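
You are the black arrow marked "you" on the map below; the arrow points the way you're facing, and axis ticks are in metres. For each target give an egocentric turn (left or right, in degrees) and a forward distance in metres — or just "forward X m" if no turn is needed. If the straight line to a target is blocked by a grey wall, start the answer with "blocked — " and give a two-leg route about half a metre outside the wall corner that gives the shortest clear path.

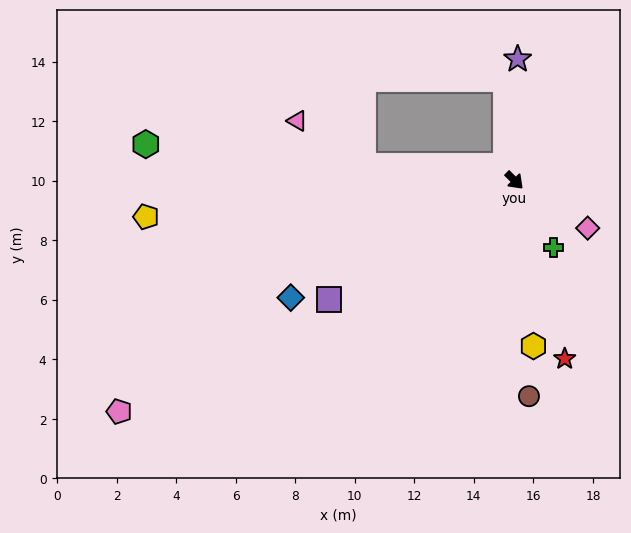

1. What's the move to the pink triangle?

blocked — turn right 141°, forward 5.1 m, then turn right 28°, forward 2.7 m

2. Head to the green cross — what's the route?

turn right 15°, forward 2.6 m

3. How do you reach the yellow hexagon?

turn right 39°, forward 5.6 m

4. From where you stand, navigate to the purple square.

turn right 102°, forward 7.4 m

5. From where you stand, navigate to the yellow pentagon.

turn right 129°, forward 12.4 m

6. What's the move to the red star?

turn right 29°, forward 6.2 m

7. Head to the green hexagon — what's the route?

turn right 141°, forward 12.4 m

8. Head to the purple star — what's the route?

turn left 133°, forward 4.1 m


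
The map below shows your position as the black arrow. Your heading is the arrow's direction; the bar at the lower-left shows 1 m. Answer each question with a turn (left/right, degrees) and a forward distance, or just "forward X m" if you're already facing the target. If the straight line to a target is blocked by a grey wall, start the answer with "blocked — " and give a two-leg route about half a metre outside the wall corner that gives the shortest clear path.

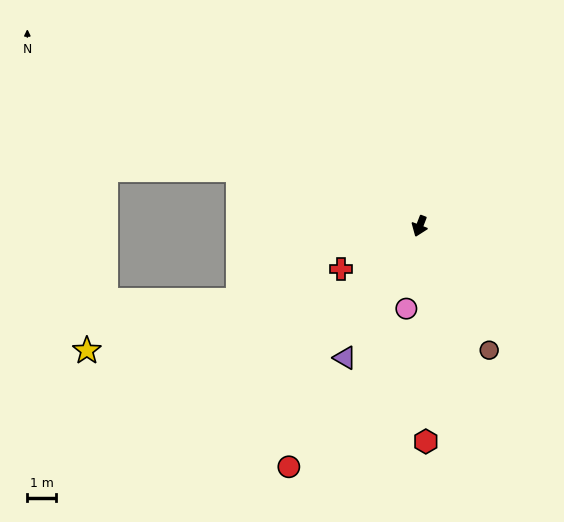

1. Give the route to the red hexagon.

turn left 23°, forward 7.4 m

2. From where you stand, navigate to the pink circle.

turn left 12°, forward 2.9 m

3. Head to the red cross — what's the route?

turn right 40°, forward 3.1 m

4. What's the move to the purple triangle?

turn right 8°, forward 5.2 m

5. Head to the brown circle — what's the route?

turn left 50°, forward 4.9 m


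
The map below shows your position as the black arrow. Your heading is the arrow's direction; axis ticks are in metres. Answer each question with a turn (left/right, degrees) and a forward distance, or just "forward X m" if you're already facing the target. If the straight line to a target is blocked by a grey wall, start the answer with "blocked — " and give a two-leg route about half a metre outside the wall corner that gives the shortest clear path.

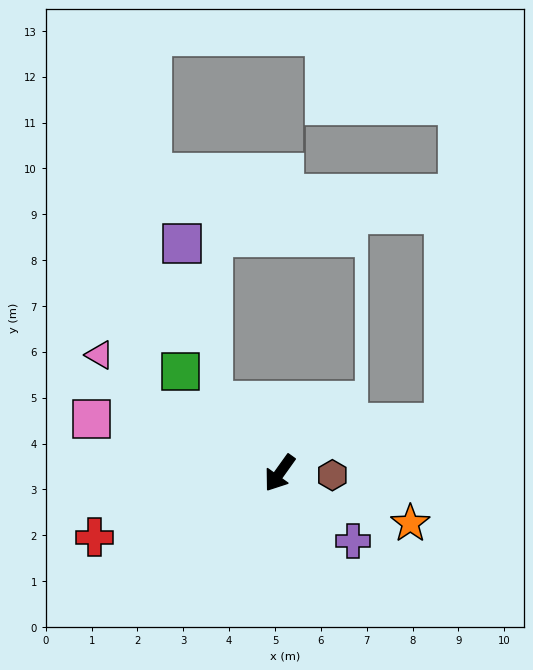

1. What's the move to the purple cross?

turn left 83°, forward 2.2 m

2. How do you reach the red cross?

turn right 35°, forward 4.3 m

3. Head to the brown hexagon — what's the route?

turn left 123°, forward 1.1 m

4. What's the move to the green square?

turn right 100°, forward 3.1 m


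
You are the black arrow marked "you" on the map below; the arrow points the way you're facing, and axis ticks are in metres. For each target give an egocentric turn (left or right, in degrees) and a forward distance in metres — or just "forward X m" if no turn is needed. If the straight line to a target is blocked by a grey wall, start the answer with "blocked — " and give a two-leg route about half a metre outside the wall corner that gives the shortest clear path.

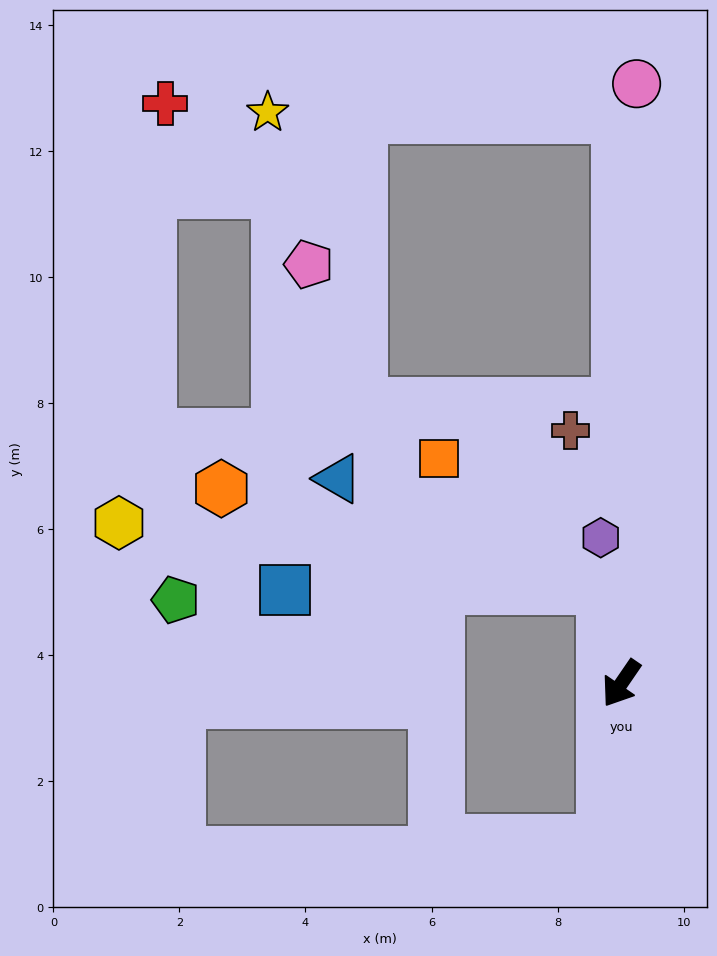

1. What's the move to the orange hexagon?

blocked — turn right 135°, forward 1.5 m, then turn left 65°, forward 6.3 m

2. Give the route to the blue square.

blocked — turn right 135°, forward 1.5 m, then turn left 80°, forward 5.1 m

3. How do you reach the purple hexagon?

turn right 138°, forward 2.3 m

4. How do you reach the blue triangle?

blocked — turn right 135°, forward 1.5 m, then turn left 57°, forward 4.6 m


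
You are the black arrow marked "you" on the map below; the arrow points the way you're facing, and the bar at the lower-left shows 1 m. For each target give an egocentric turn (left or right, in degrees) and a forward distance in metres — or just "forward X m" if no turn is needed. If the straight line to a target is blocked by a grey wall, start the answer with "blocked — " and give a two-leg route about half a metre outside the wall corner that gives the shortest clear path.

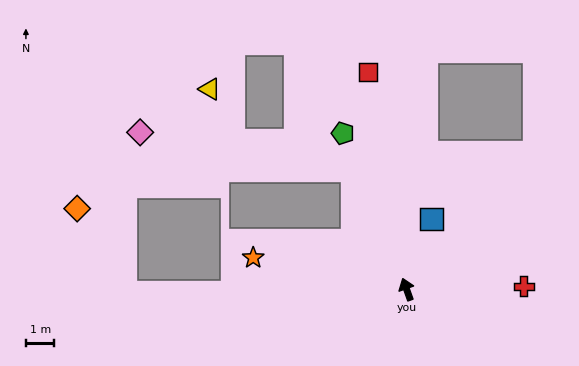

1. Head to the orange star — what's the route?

turn left 59°, forward 5.5 m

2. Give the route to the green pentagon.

turn left 3°, forward 5.9 m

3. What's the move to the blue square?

turn right 39°, forward 2.6 m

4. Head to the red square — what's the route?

turn right 10°, forward 7.8 m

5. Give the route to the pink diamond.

blocked — turn left 5°, forward 4.6 m, then turn left 55°, forward 7.6 m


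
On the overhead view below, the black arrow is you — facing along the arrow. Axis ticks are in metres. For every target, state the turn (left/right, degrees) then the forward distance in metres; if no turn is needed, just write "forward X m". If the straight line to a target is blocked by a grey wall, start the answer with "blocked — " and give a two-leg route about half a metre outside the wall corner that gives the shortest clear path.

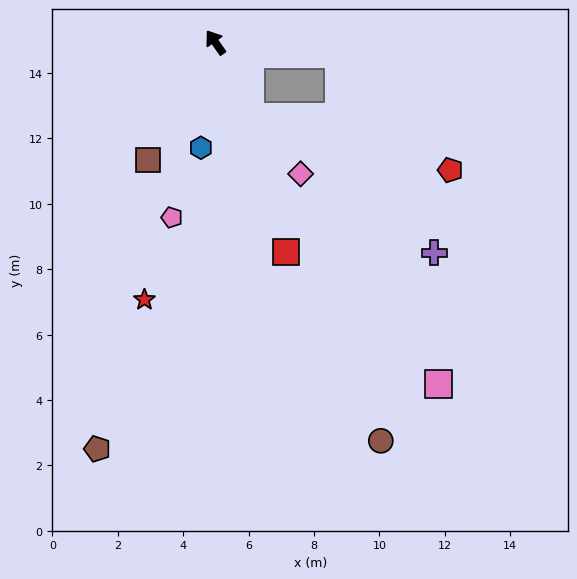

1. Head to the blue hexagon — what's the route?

turn left 137°, forward 3.3 m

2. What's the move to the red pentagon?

blocked — turn right 130°, forward 3.8 m, then turn right 41°, forward 4.9 m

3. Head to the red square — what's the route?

turn left 164°, forward 6.8 m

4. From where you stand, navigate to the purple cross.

blocked — turn right 130°, forward 3.8 m, then turn right 59°, forward 6.7 m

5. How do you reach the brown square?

turn left 115°, forward 4.2 m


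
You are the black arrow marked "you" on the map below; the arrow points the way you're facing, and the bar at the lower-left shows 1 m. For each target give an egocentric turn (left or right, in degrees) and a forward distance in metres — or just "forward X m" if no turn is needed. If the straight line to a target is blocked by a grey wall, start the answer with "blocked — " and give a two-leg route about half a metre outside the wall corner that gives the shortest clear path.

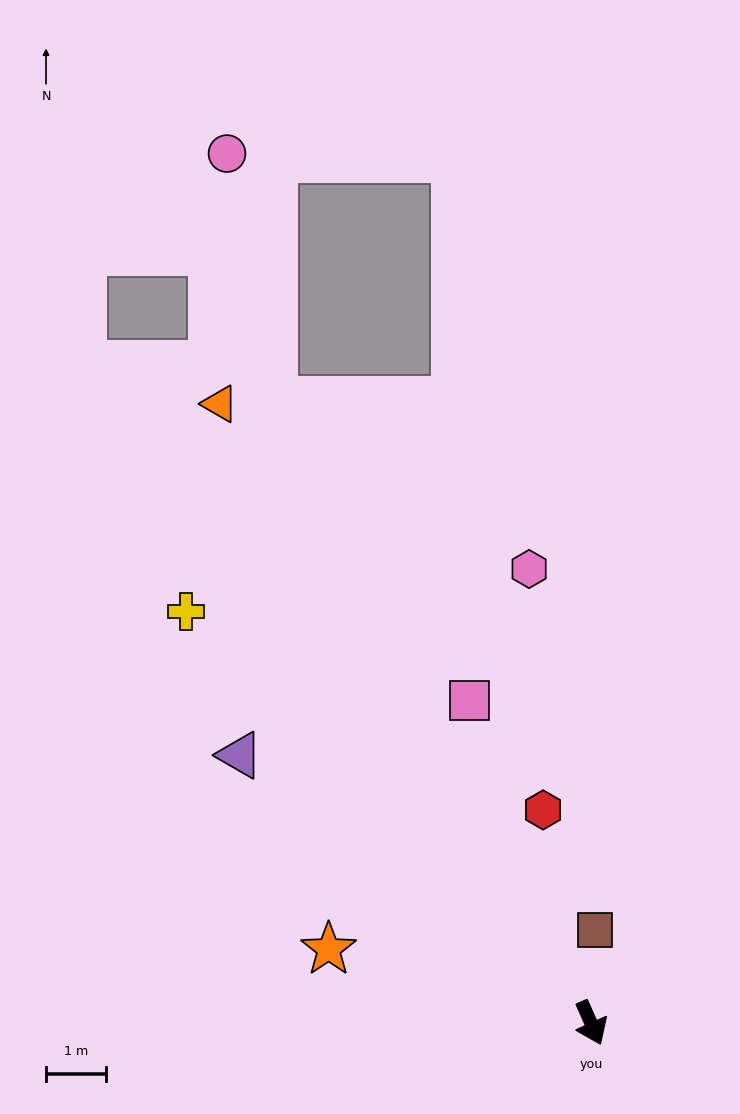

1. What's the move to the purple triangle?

turn right 151°, forward 7.4 m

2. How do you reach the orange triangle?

turn right 173°, forward 12.0 m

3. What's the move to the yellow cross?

turn right 159°, forward 9.6 m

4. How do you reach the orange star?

turn right 130°, forward 4.5 m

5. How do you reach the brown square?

turn left 154°, forward 1.6 m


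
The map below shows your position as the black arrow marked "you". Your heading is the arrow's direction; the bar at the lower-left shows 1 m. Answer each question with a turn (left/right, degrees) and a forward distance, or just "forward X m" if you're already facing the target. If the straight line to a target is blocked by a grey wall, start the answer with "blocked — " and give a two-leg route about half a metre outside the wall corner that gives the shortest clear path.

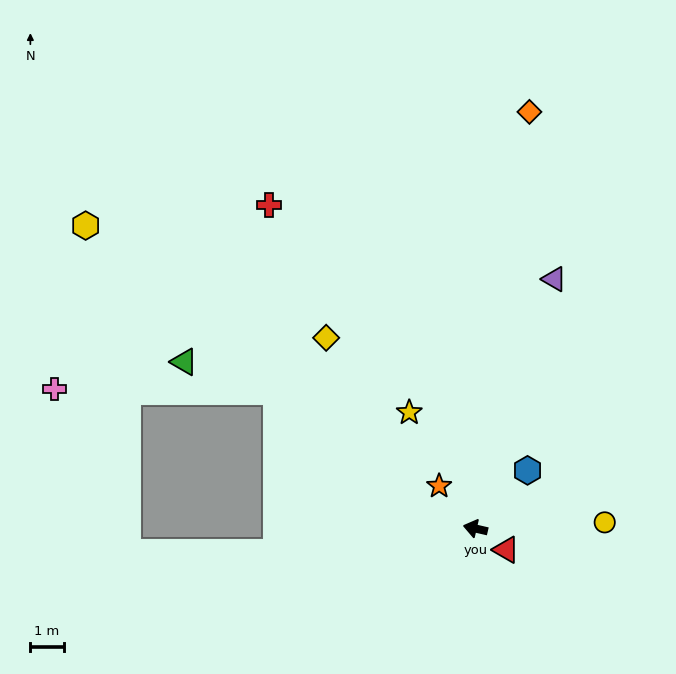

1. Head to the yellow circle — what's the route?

turn right 164°, forward 3.9 m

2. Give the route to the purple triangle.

turn right 94°, forward 7.9 m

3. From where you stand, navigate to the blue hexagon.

turn right 119°, forward 2.4 m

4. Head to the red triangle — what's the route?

turn left 158°, forward 1.1 m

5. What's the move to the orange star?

turn right 36°, forward 1.7 m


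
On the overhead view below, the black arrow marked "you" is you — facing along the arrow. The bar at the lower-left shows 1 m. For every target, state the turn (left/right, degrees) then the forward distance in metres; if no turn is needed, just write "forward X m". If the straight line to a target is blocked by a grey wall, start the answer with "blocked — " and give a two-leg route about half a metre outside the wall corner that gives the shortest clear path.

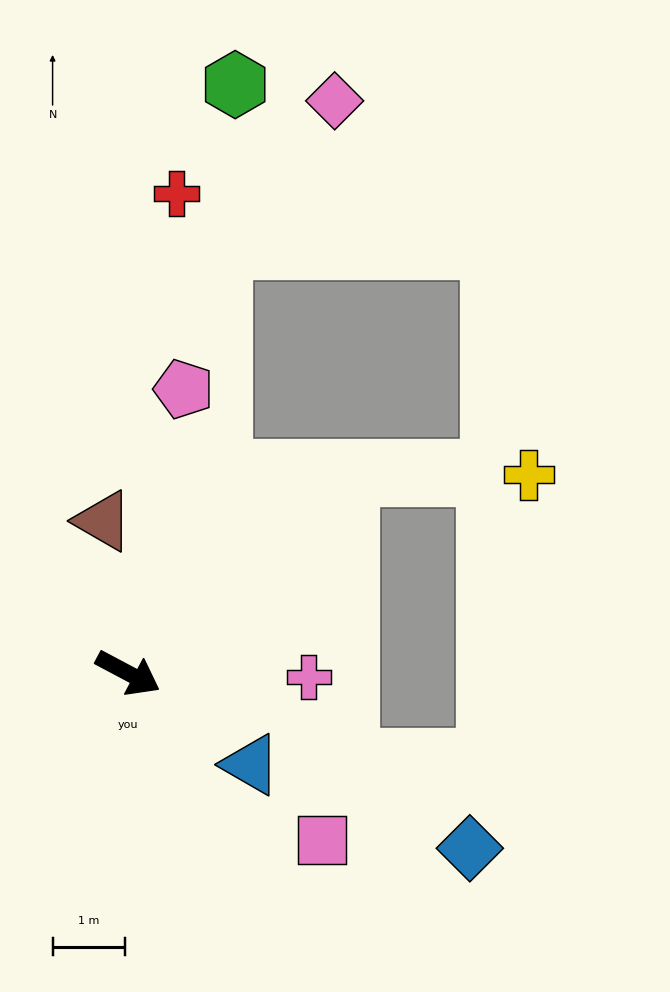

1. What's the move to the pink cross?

turn left 27°, forward 2.5 m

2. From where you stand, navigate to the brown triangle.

turn left 127°, forward 2.1 m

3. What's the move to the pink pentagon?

turn left 107°, forward 4.0 m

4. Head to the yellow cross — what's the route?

blocked — turn left 70°, forward 4.1 m, then turn right 42°, forward 2.5 m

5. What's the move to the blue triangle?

turn right 9°, forward 2.1 m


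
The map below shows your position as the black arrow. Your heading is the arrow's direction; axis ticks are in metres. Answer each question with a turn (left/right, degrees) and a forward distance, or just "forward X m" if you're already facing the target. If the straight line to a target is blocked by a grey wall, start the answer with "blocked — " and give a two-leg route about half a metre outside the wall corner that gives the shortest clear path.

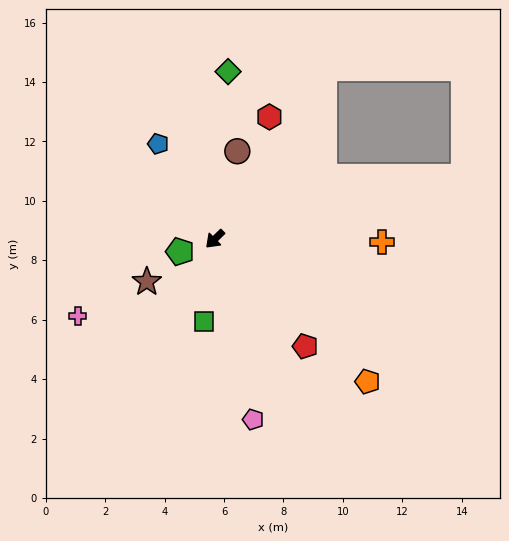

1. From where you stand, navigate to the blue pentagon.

turn right 104°, forward 3.7 m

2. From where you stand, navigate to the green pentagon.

turn right 25°, forward 1.2 m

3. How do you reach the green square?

turn left 38°, forward 2.8 m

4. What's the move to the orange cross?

turn left 135°, forward 5.6 m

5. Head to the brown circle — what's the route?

turn right 149°, forward 3.0 m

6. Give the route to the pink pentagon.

turn left 58°, forward 6.2 m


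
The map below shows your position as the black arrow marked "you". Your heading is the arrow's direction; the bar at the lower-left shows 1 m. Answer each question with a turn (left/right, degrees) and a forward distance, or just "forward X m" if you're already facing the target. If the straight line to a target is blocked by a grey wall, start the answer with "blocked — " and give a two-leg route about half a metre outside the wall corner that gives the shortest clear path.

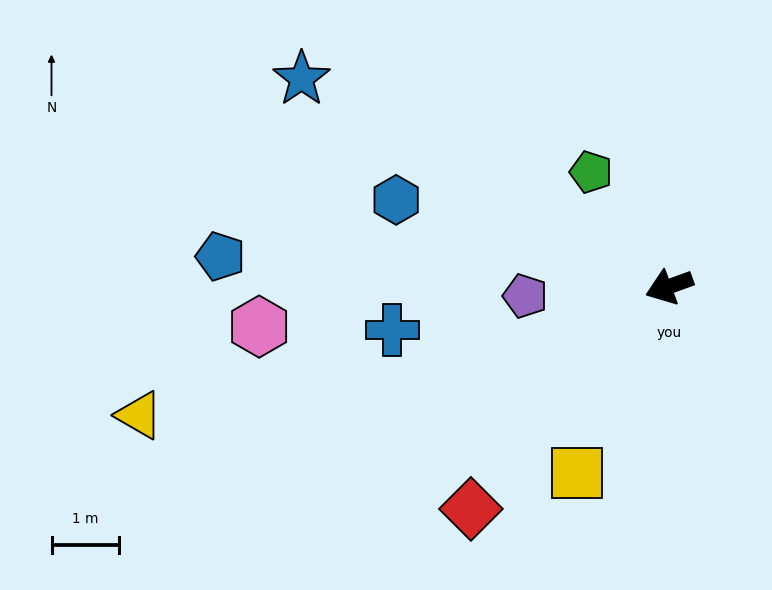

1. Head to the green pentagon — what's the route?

turn right 76°, forward 2.0 m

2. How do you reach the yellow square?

turn left 44°, forward 3.1 m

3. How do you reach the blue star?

turn right 49°, forward 6.2 m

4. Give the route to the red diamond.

turn left 28°, forward 4.4 m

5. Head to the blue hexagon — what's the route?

turn right 38°, forward 4.2 m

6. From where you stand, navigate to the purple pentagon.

turn right 16°, forward 2.1 m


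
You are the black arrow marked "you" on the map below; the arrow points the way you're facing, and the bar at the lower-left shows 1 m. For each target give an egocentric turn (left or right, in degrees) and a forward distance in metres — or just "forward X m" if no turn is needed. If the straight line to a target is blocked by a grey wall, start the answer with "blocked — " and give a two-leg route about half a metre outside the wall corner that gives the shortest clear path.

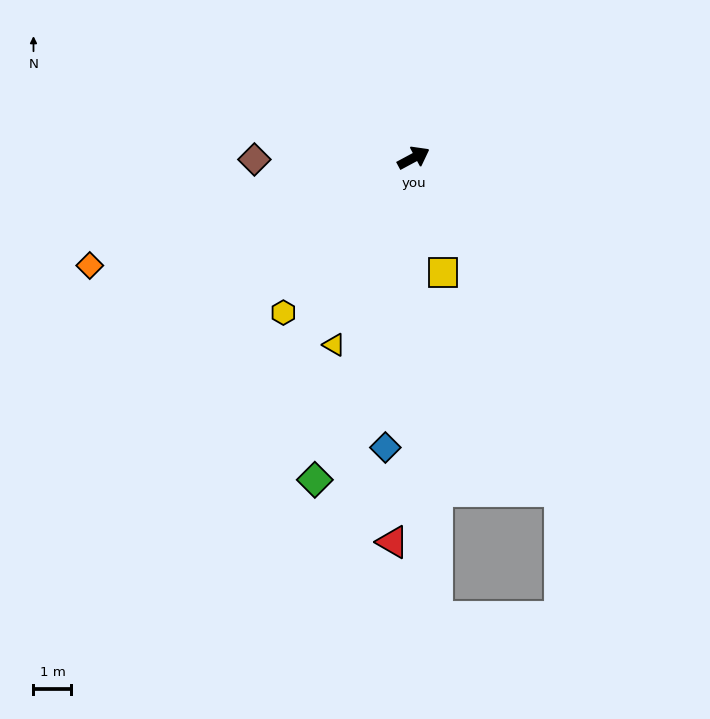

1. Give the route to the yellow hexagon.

turn right 158°, forward 5.3 m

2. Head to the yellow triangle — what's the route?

turn right 141°, forward 5.4 m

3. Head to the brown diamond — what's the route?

turn left 152°, forward 4.2 m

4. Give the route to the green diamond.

turn right 135°, forward 8.9 m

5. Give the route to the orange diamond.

turn left 170°, forward 9.0 m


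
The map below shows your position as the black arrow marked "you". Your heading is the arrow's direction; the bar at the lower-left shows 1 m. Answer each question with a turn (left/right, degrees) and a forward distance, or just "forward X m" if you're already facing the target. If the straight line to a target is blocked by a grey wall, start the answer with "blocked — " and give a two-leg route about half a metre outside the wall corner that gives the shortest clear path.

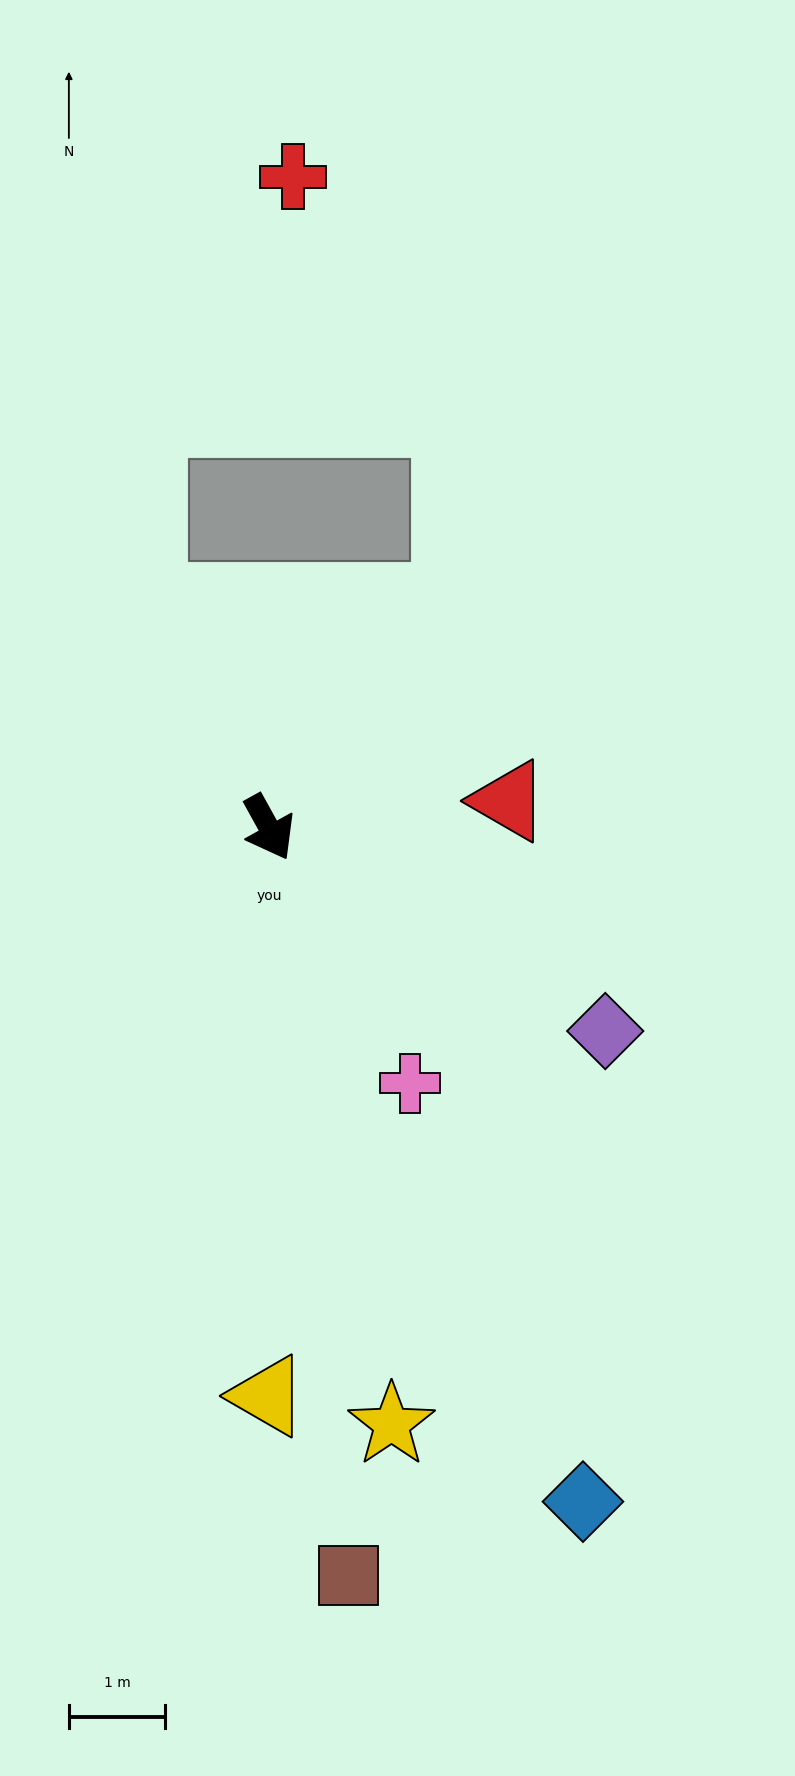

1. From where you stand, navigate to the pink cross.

forward 3.0 m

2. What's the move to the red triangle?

turn left 67°, forward 2.5 m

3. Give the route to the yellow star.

turn right 17°, forward 6.3 m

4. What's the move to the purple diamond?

turn left 30°, forward 4.1 m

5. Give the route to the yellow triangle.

turn right 29°, forward 5.9 m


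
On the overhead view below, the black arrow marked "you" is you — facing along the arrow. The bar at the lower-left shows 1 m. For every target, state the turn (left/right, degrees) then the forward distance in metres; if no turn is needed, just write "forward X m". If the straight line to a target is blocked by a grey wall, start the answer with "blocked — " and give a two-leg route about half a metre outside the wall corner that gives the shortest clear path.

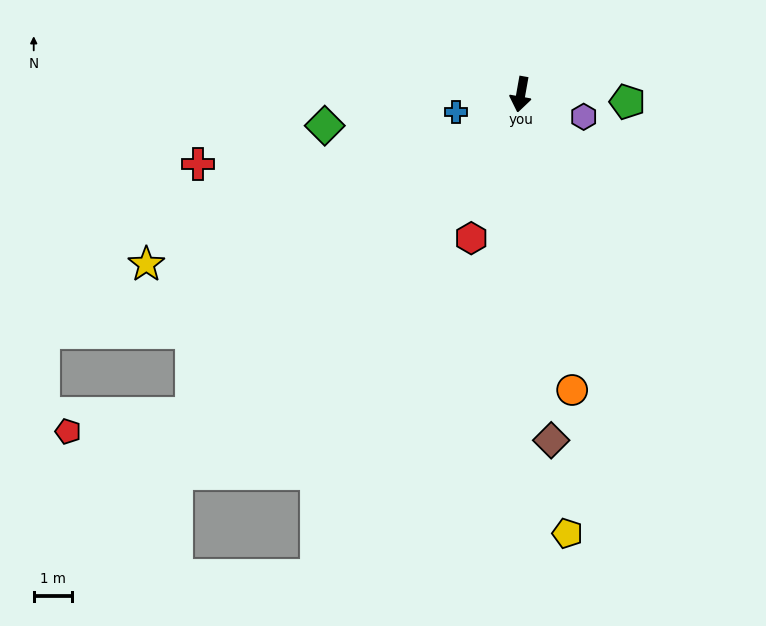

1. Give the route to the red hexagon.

turn right 9°, forward 4.0 m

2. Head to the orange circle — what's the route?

turn left 20°, forward 7.9 m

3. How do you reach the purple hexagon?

turn left 80°, forward 1.8 m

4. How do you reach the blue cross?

turn right 65°, forward 1.8 m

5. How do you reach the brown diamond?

turn left 15°, forward 9.1 m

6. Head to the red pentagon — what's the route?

blocked — turn right 36°, forward 12.0 m, then turn right 35°, forward 3.3 m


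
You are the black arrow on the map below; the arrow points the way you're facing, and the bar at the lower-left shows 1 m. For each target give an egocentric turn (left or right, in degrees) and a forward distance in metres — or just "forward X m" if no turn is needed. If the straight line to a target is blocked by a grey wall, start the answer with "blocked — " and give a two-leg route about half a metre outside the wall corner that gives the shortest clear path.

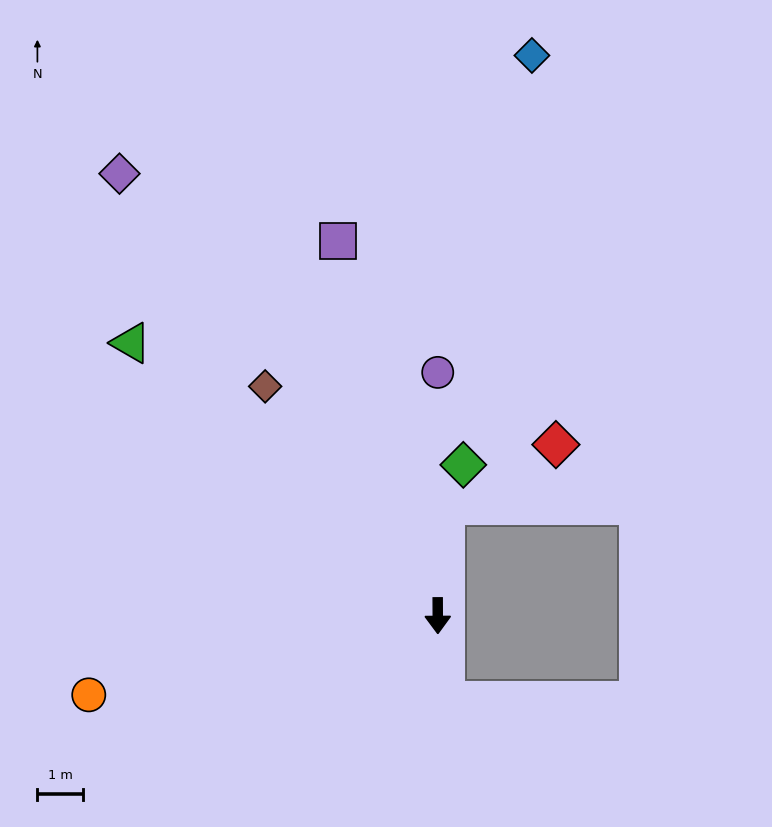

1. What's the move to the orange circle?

turn right 77°, forward 7.9 m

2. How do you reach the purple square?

turn right 165°, forward 8.6 m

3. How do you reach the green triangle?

turn right 132°, forward 9.1 m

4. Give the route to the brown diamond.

turn right 143°, forward 6.3 m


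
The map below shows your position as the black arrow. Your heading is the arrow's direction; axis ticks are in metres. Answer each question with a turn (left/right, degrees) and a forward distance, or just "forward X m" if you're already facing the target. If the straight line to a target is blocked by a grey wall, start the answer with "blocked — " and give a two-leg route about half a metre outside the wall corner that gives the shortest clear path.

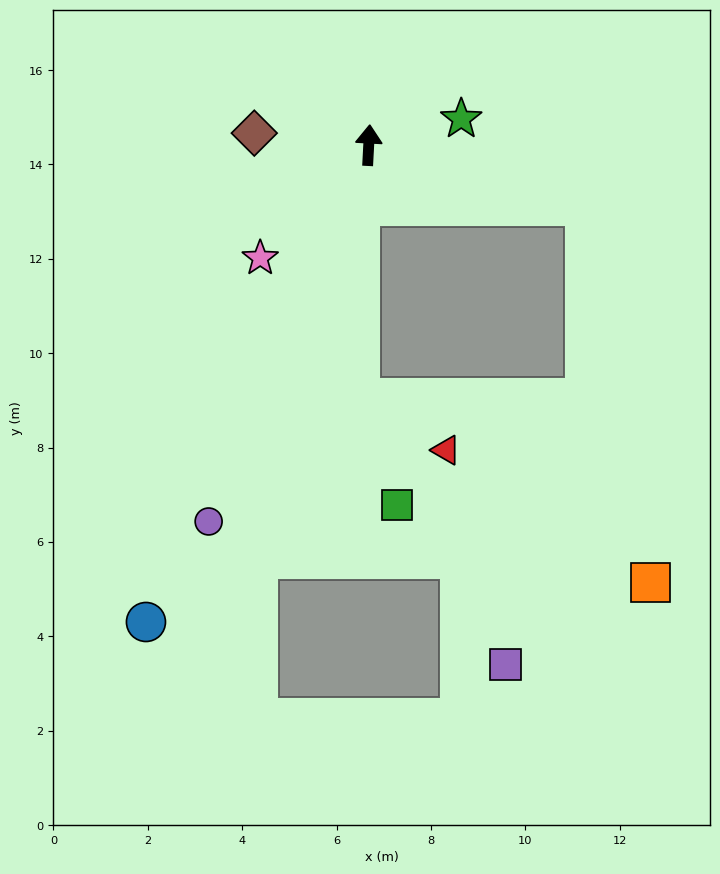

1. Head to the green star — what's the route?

turn right 71°, forward 2.0 m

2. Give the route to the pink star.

turn left 139°, forward 3.3 m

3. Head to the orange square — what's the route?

blocked — turn right 103°, forward 4.8 m, then turn right 64°, forward 8.1 m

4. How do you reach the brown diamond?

turn left 87°, forward 2.4 m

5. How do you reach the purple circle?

turn left 160°, forward 8.7 m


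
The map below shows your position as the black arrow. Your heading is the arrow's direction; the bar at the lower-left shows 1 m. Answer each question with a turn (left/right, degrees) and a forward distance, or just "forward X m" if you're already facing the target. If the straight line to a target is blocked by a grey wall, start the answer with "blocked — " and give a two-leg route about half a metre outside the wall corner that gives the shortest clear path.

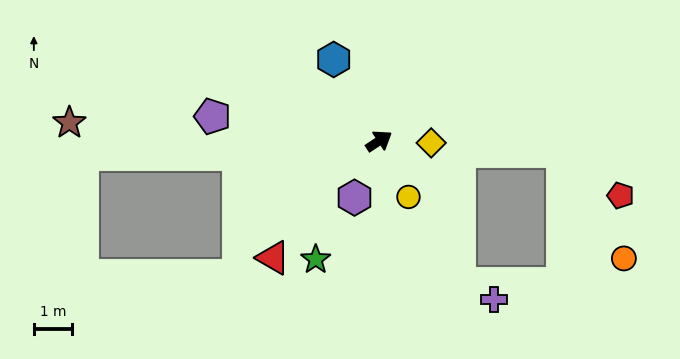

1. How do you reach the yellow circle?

turn right 96°, forward 1.7 m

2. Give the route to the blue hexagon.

turn left 86°, forward 2.4 m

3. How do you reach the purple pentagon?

turn left 138°, forward 4.4 m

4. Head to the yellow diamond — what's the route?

turn right 35°, forward 1.4 m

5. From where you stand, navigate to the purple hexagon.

turn right 147°, forward 1.6 m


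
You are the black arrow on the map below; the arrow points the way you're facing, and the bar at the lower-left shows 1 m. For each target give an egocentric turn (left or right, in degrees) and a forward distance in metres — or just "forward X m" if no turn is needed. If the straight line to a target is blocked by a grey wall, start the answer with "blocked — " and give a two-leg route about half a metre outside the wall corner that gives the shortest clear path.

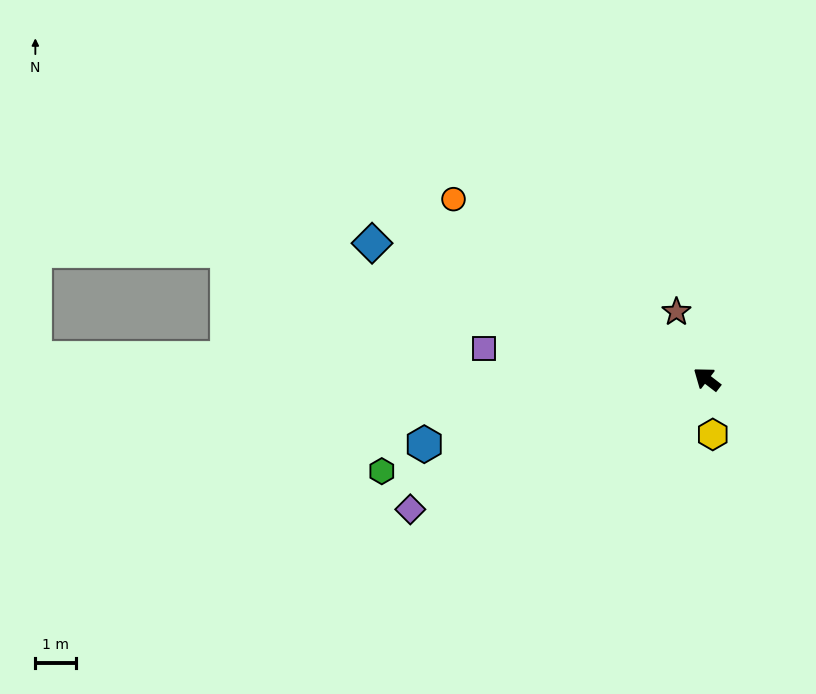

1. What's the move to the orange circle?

turn left 2°, forward 7.7 m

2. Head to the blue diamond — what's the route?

turn left 15°, forward 9.0 m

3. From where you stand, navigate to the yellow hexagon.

turn left 134°, forward 1.4 m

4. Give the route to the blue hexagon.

turn left 51°, forward 7.2 m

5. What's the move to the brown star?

turn right 28°, forward 1.8 m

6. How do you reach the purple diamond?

turn left 61°, forward 8.0 m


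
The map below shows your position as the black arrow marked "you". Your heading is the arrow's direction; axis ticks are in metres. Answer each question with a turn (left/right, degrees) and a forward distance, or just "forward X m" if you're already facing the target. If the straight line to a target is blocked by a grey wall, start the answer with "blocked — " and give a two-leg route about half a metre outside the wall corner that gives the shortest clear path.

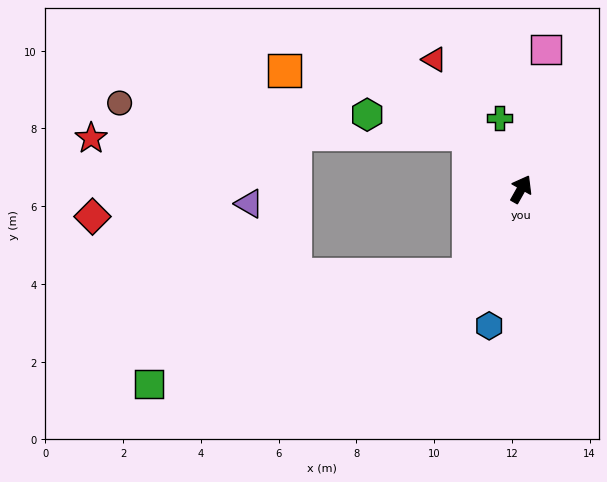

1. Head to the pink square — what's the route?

turn left 19°, forward 3.6 m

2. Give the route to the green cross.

turn left 46°, forward 1.9 m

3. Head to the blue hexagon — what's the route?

turn right 164°, forward 3.6 m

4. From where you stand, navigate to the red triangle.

turn left 63°, forward 4.0 m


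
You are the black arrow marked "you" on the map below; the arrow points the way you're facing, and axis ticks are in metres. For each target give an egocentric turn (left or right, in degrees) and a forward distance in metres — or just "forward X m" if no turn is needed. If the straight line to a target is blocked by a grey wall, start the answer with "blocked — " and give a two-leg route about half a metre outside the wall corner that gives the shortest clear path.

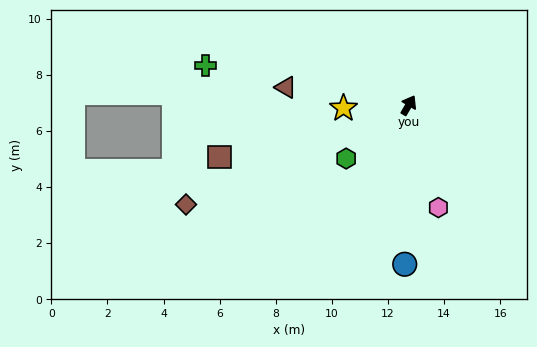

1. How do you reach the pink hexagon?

turn right 134°, forward 3.8 m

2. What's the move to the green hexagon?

turn left 161°, forward 2.9 m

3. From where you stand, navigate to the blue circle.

turn right 151°, forward 5.7 m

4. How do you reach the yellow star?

turn left 123°, forward 2.3 m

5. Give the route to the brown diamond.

turn left 144°, forward 8.7 m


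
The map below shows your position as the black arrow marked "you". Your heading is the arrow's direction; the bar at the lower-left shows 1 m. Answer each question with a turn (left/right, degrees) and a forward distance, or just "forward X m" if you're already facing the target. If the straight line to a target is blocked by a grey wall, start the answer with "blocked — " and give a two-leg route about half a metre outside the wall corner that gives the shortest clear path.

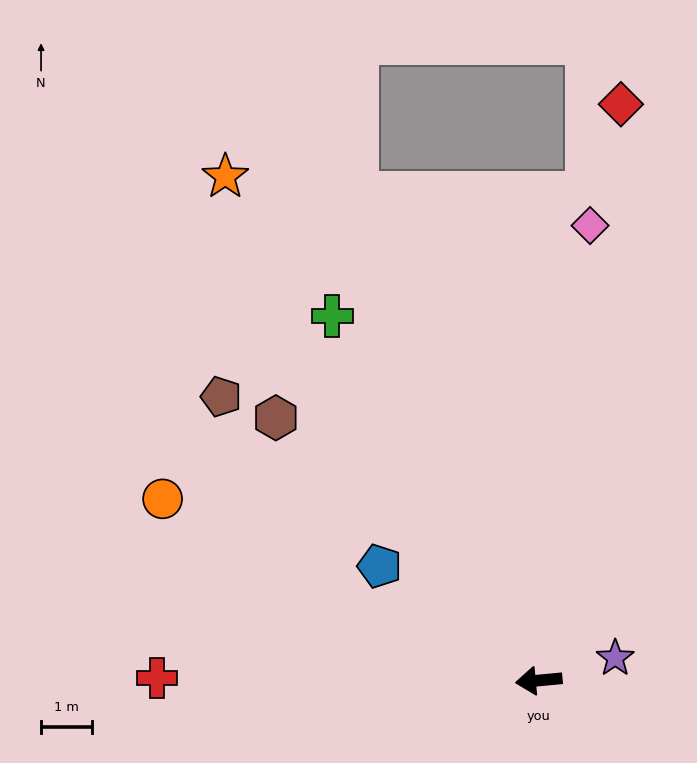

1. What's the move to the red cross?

turn right 6°, forward 7.5 m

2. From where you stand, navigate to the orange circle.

turn right 31°, forward 8.2 m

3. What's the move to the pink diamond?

turn right 102°, forward 8.9 m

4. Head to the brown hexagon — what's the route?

turn right 50°, forward 7.3 m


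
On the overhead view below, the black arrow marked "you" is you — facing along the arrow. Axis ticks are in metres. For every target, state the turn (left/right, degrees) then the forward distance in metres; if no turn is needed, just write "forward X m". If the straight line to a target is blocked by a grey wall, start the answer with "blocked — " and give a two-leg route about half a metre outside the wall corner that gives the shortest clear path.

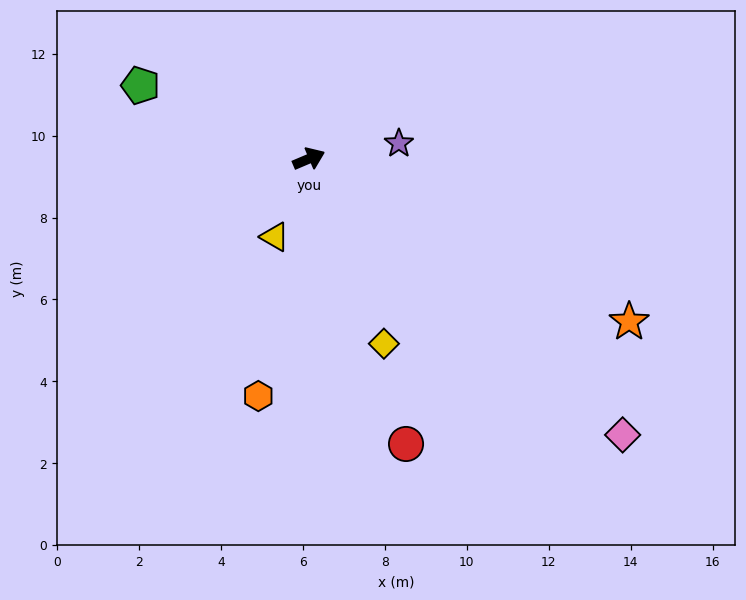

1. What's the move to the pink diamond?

turn right 64°, forward 10.2 m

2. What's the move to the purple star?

turn right 13°, forward 2.2 m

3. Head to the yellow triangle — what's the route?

turn right 137°, forward 2.1 m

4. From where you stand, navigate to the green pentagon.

turn left 134°, forward 4.5 m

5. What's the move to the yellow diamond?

turn right 91°, forward 4.9 m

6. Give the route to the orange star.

turn right 50°, forward 8.8 m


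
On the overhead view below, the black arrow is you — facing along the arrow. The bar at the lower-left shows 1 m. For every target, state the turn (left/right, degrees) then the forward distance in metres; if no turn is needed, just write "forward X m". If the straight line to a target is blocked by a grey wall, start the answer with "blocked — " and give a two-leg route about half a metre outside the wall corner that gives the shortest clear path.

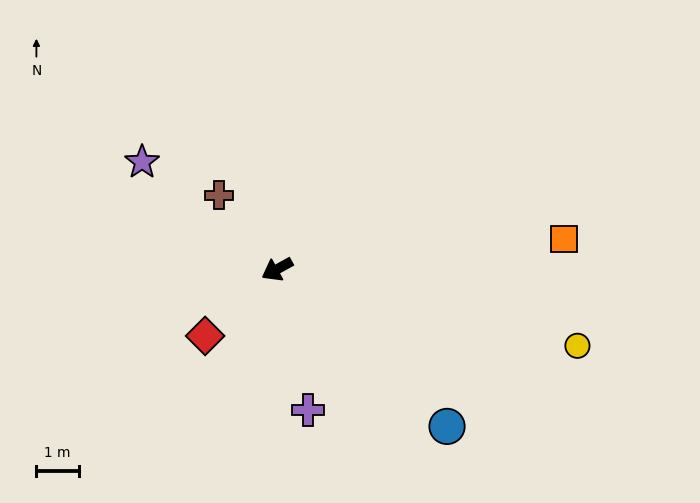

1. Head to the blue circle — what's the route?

turn left 108°, forward 5.4 m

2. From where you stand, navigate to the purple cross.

turn left 74°, forward 3.4 m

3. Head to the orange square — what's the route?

turn left 157°, forward 6.8 m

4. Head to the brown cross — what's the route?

turn right 81°, forward 2.2 m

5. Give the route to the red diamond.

turn left 14°, forward 2.3 m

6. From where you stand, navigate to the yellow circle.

turn left 137°, forward 7.3 m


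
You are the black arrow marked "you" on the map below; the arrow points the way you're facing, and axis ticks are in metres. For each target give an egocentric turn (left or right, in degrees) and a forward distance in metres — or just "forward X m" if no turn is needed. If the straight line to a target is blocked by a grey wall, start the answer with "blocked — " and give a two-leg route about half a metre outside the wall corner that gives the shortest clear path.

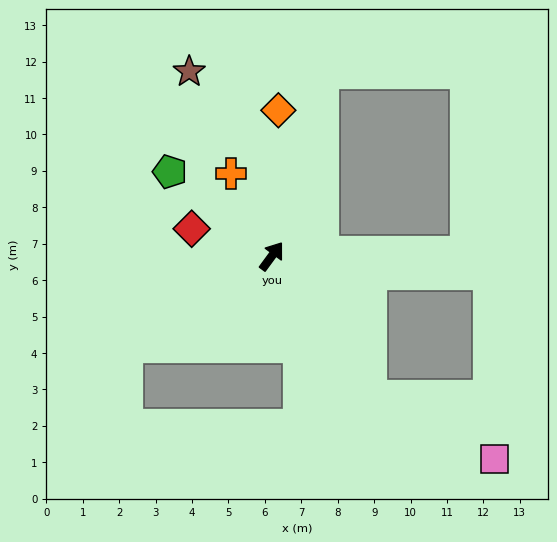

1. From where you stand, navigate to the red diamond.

turn left 107°, forward 2.3 m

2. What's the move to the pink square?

blocked — turn right 108°, forward 4.7 m, then turn left 27°, forward 3.8 m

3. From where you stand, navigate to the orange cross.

turn left 63°, forward 2.5 m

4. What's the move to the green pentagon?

turn left 87°, forward 3.6 m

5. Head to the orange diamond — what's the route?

turn left 34°, forward 4.0 m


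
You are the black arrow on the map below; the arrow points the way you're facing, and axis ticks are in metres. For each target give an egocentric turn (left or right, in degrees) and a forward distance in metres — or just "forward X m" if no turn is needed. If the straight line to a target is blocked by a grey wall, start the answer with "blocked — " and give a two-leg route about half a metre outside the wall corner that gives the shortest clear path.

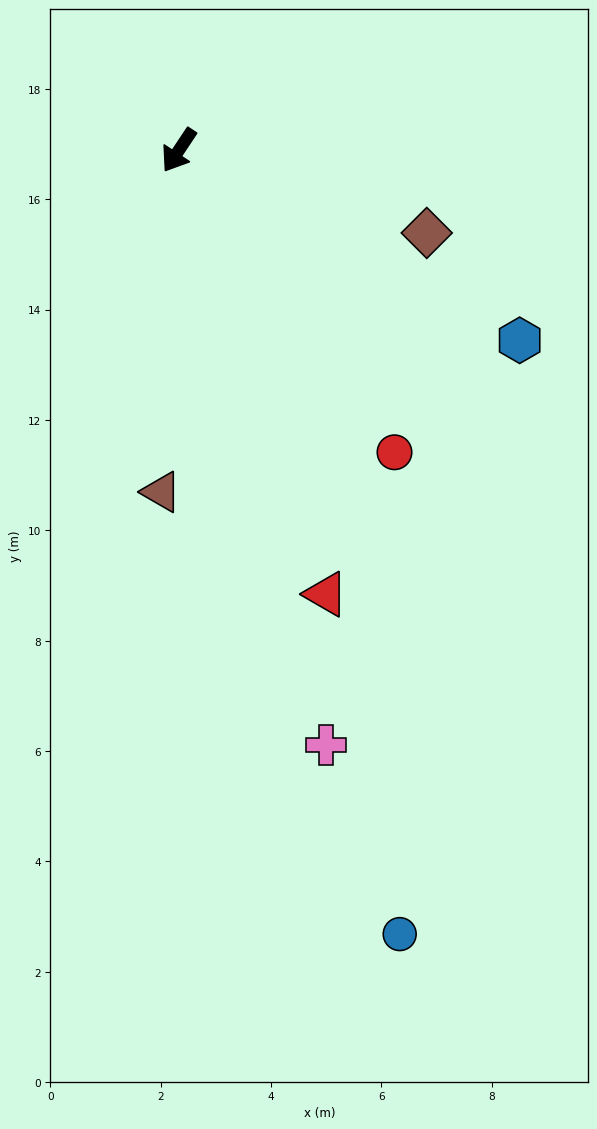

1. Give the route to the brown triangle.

turn left 31°, forward 6.2 m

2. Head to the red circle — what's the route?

turn left 69°, forward 6.7 m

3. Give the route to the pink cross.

turn left 47°, forward 11.1 m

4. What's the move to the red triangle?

turn left 52°, forward 8.5 m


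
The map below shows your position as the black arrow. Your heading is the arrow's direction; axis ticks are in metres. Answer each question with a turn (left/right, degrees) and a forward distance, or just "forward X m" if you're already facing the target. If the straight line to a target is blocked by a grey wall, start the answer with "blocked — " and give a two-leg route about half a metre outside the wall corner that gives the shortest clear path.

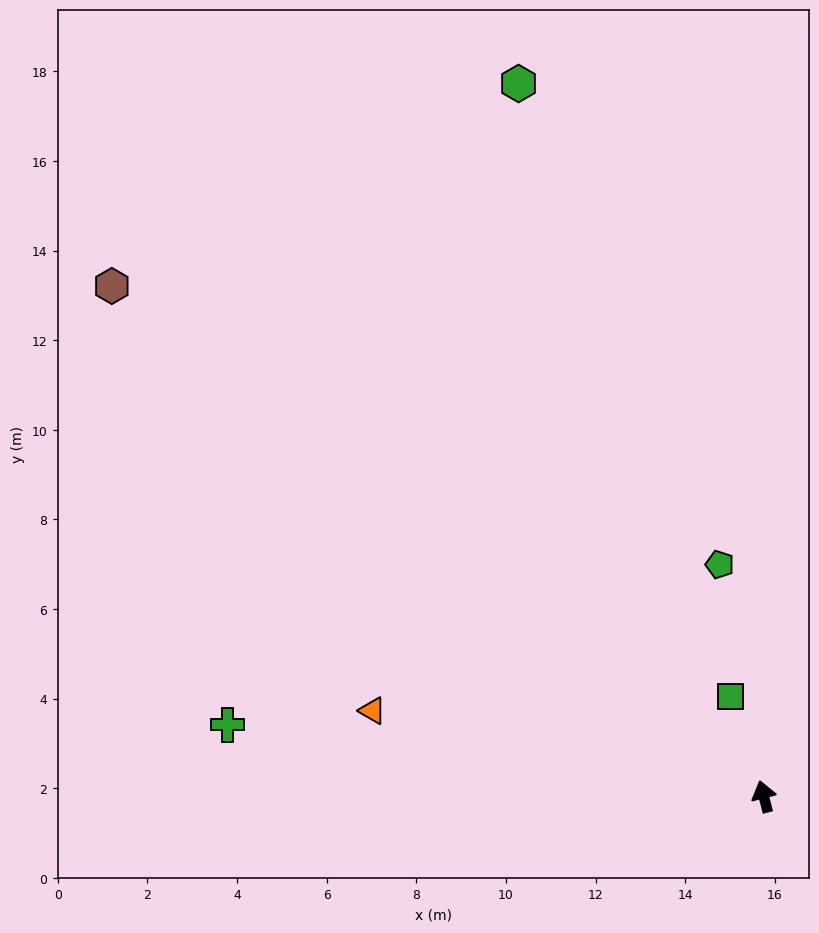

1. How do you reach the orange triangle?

turn left 63°, forward 8.9 m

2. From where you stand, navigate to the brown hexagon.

turn left 38°, forward 18.5 m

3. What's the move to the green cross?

turn left 68°, forward 12.1 m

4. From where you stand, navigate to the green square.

turn left 4°, forward 2.4 m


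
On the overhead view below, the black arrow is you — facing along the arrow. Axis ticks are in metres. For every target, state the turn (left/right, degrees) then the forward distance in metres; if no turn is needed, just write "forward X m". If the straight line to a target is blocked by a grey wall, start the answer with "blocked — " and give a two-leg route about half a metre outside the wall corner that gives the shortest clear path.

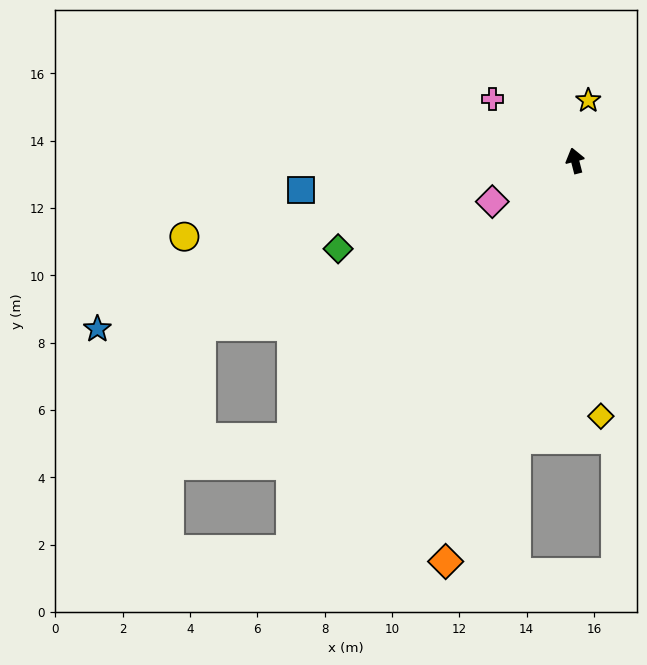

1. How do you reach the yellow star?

turn right 27°, forward 1.8 m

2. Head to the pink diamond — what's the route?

turn left 102°, forward 2.7 m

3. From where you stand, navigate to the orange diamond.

turn left 148°, forward 12.5 m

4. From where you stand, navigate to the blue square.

turn left 82°, forward 8.2 m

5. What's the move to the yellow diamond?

turn left 171°, forward 7.6 m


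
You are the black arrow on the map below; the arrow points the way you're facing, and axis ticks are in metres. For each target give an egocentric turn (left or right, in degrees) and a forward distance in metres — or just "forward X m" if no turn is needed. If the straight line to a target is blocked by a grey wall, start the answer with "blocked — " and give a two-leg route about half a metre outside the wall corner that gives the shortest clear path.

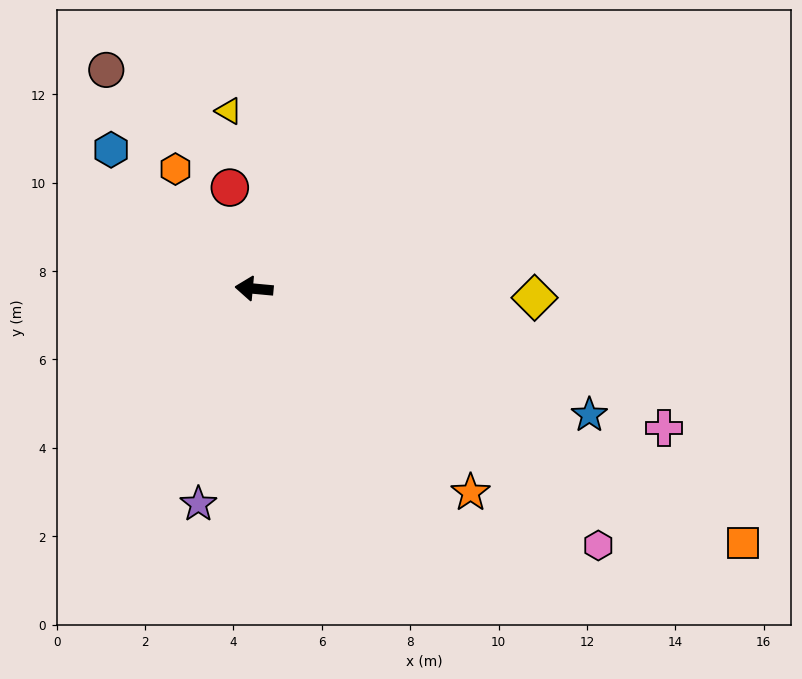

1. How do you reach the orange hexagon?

turn right 51°, forward 3.2 m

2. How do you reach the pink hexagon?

turn left 149°, forward 9.7 m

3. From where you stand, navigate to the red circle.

turn right 71°, forward 2.4 m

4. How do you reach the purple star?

turn left 81°, forward 5.0 m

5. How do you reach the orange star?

turn left 142°, forward 6.7 m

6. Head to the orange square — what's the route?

turn left 158°, forward 12.5 m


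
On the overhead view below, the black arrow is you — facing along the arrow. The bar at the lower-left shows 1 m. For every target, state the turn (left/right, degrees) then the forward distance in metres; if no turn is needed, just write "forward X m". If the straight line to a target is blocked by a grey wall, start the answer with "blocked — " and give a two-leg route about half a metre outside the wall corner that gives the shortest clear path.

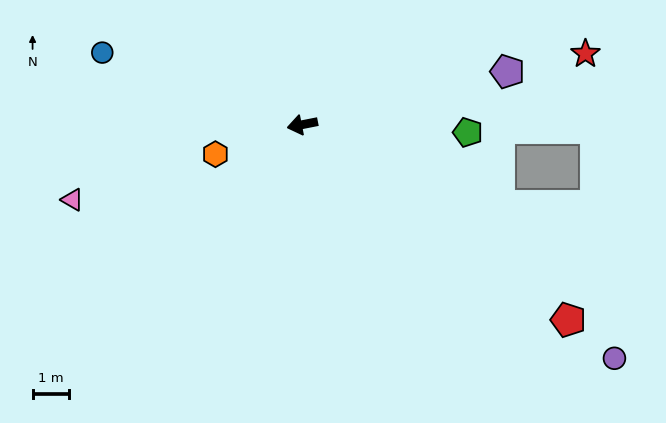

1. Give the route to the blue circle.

turn right 31°, forward 5.8 m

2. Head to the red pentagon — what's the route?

turn left 133°, forward 9.0 m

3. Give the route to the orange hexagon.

turn left 8°, forward 2.5 m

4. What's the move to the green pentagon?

turn left 166°, forward 4.5 m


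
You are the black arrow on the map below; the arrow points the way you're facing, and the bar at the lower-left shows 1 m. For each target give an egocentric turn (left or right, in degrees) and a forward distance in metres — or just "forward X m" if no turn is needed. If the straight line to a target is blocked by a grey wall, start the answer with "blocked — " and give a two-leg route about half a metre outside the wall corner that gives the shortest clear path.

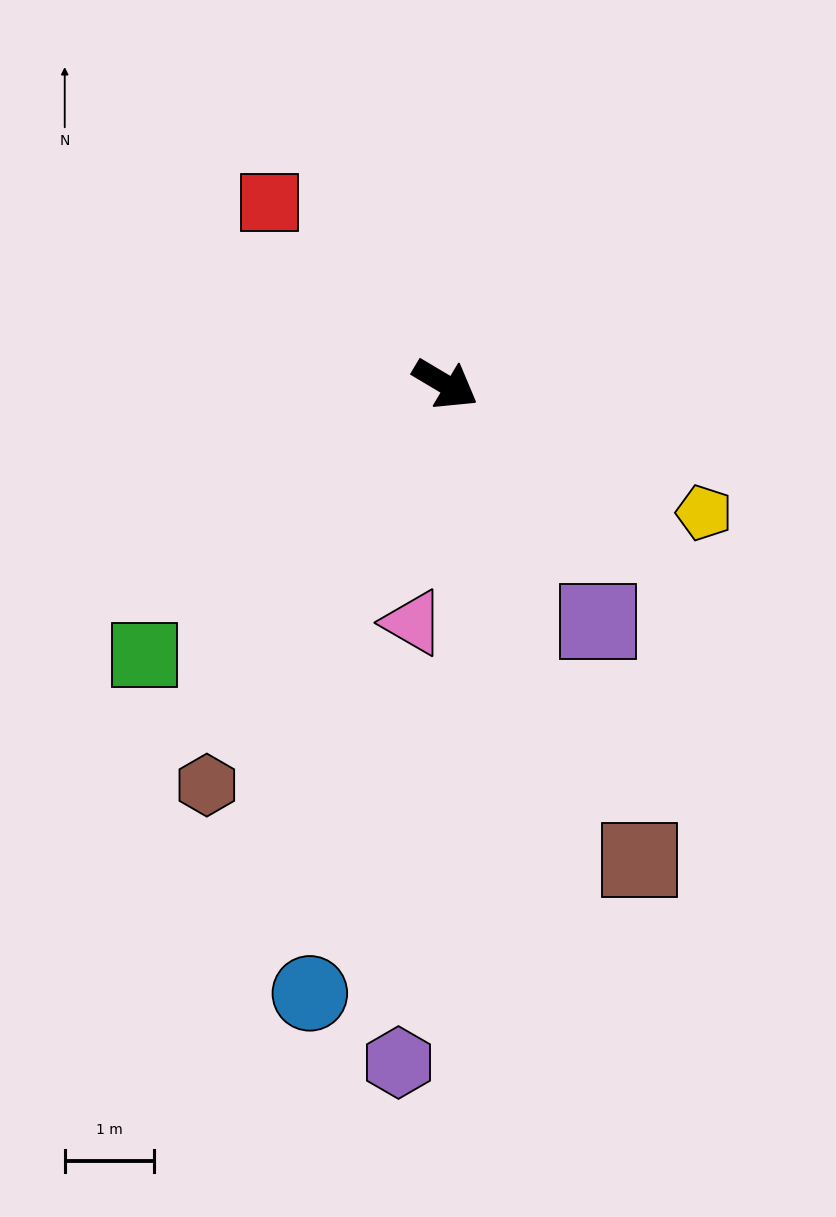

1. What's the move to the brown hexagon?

turn right 90°, forward 5.2 m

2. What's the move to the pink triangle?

turn right 67°, forward 2.7 m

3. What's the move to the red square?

turn left 165°, forward 2.8 m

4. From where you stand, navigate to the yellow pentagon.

turn left 4°, forward 3.2 m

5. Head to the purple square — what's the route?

turn right 26°, forward 3.2 m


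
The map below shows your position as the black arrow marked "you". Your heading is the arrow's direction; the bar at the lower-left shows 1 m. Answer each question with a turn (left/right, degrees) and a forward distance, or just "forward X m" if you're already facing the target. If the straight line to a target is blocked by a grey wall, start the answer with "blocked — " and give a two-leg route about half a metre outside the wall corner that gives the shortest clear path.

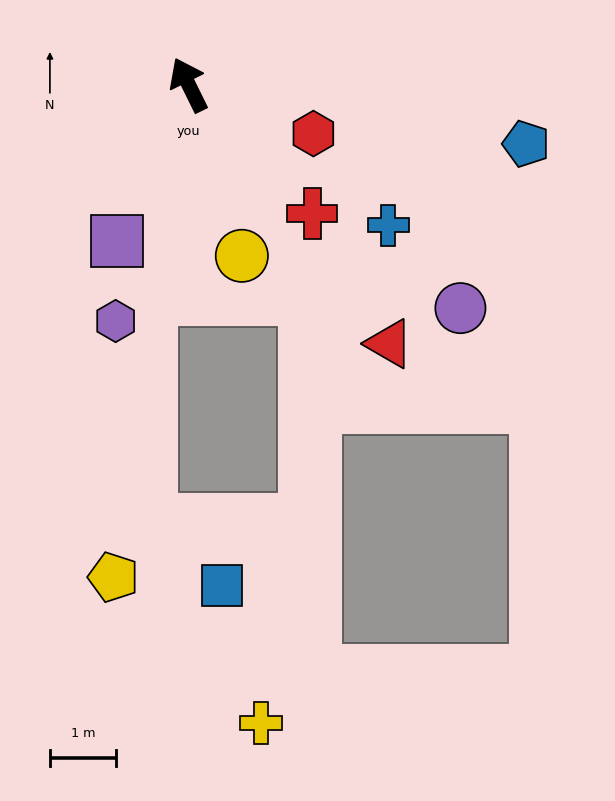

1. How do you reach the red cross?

turn right 162°, forward 2.7 m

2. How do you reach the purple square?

turn left 129°, forward 2.6 m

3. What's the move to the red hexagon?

turn right 138°, forward 2.0 m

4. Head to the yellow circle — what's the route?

turn left 171°, forward 2.7 m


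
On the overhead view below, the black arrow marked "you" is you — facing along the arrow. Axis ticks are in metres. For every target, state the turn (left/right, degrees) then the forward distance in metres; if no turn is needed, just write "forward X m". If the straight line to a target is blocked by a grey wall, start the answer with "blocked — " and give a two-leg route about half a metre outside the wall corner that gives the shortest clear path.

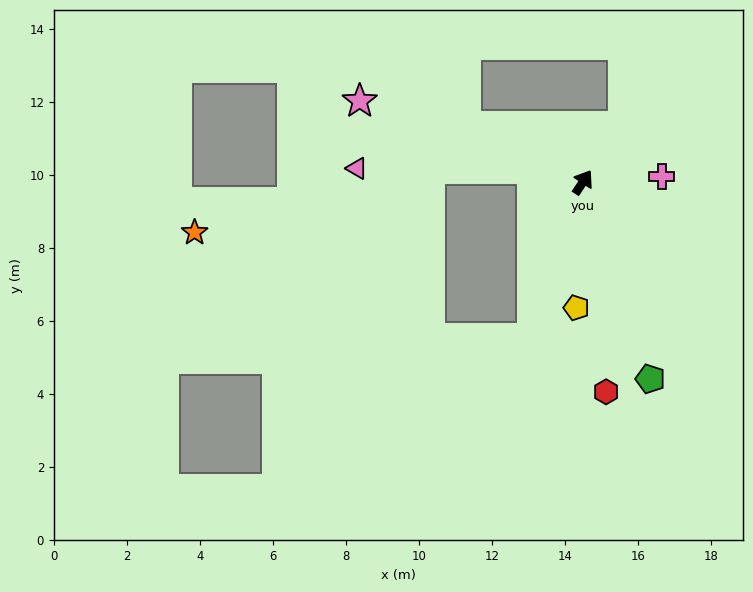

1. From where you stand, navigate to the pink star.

turn left 103°, forward 6.5 m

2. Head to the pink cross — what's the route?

turn right 53°, forward 2.2 m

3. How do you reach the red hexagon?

turn right 140°, forward 5.8 m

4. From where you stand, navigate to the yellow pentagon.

turn right 150°, forward 3.4 m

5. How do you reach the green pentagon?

turn right 128°, forward 5.7 m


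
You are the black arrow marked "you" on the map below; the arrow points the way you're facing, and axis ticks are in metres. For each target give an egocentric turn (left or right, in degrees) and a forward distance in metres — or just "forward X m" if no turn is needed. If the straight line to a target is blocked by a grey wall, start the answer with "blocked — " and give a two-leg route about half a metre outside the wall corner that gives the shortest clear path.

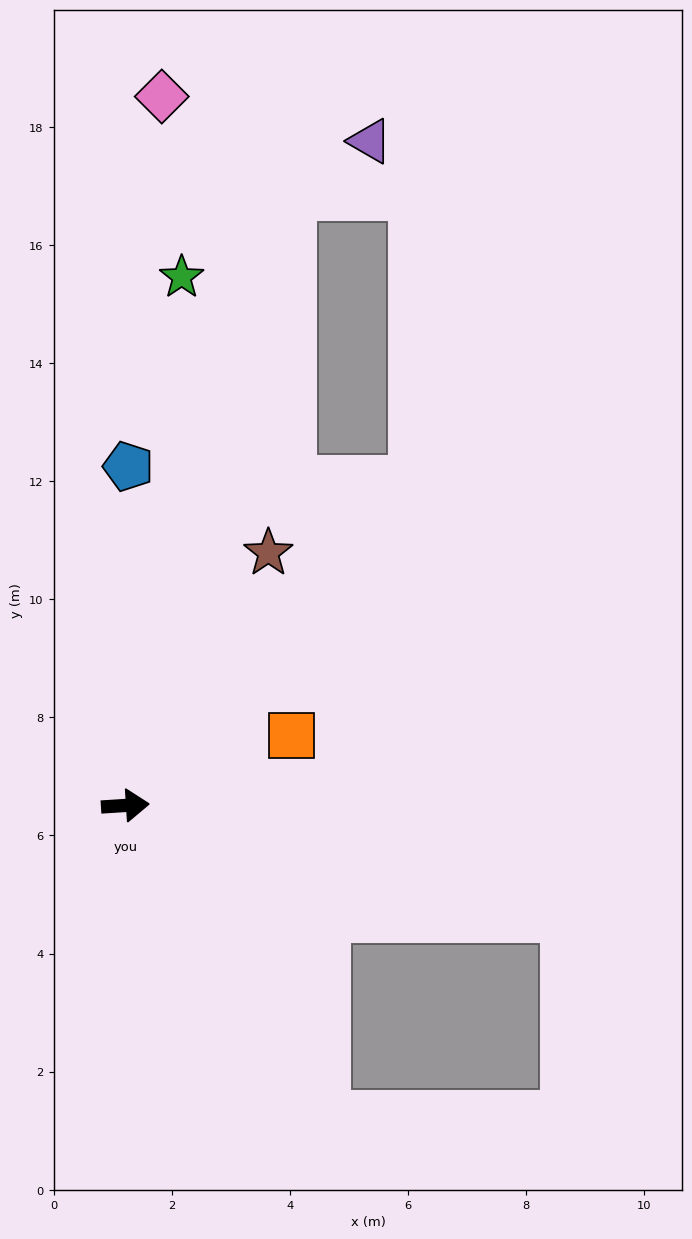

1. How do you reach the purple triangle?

blocked — turn left 71°, forward 10.7 m, then turn right 40°, forward 1.6 m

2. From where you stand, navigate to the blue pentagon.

turn left 86°, forward 5.7 m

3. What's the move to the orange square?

turn left 19°, forward 3.1 m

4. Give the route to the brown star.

turn left 57°, forward 4.9 m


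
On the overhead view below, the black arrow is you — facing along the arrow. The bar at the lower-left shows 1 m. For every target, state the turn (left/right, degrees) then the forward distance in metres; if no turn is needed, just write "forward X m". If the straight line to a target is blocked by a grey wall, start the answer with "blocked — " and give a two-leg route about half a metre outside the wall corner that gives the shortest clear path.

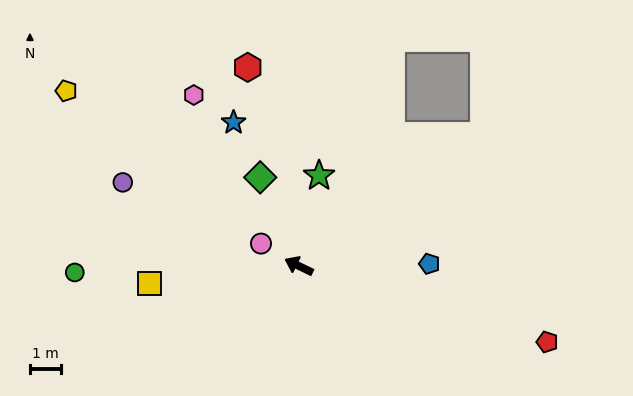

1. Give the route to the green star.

turn right 77°, forward 2.9 m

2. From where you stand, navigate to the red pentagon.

turn right 171°, forward 8.3 m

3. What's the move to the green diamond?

turn right 41°, forward 3.1 m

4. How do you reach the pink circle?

turn right 5°, forward 1.4 m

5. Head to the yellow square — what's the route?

turn left 32°, forward 4.8 m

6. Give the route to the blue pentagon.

turn right 153°, forward 4.2 m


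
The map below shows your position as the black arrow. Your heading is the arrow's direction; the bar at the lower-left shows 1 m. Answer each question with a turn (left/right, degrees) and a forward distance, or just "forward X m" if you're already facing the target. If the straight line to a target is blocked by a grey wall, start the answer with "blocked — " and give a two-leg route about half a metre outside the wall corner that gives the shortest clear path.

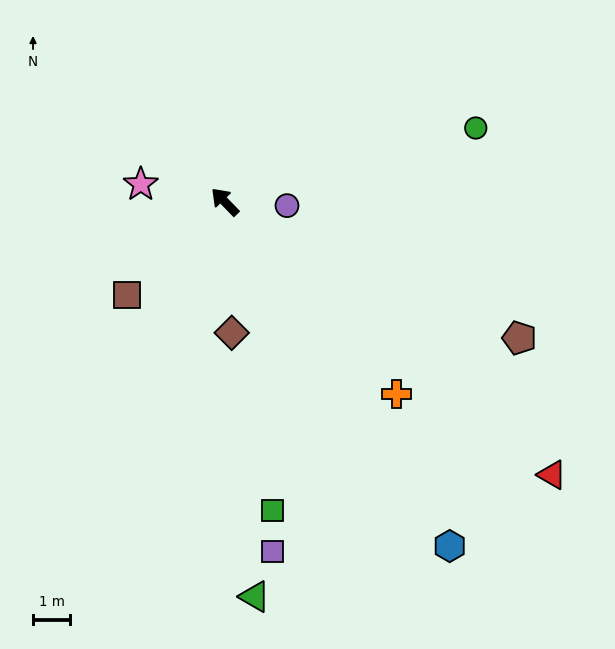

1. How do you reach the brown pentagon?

turn right 159°, forward 8.8 m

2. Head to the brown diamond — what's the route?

turn left 139°, forward 3.5 m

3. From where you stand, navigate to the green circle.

turn right 118°, forward 7.1 m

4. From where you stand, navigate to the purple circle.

turn right 138°, forward 1.7 m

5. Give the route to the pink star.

turn left 34°, forward 2.3 m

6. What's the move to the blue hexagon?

turn left 169°, forward 11.1 m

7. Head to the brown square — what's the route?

turn left 89°, forward 3.7 m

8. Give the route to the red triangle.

turn right 174°, forward 11.5 m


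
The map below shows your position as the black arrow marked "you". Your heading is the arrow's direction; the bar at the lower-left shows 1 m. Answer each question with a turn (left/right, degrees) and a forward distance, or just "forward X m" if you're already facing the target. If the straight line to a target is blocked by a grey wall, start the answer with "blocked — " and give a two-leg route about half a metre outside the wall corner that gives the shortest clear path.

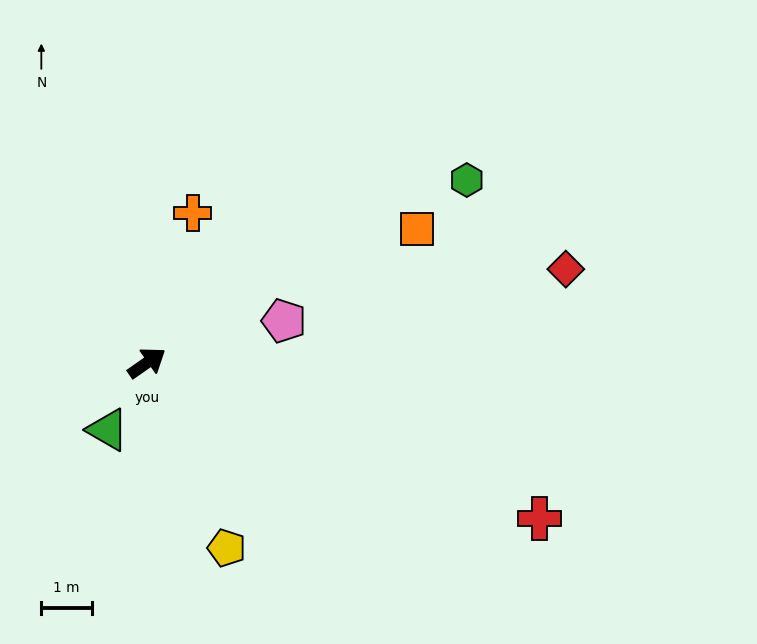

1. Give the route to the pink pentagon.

turn right 18°, forward 2.8 m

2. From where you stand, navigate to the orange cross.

turn left 38°, forward 3.1 m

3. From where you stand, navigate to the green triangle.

turn right 155°, forward 1.5 m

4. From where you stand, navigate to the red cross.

turn right 57°, forward 8.3 m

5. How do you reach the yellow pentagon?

turn right 102°, forward 4.0 m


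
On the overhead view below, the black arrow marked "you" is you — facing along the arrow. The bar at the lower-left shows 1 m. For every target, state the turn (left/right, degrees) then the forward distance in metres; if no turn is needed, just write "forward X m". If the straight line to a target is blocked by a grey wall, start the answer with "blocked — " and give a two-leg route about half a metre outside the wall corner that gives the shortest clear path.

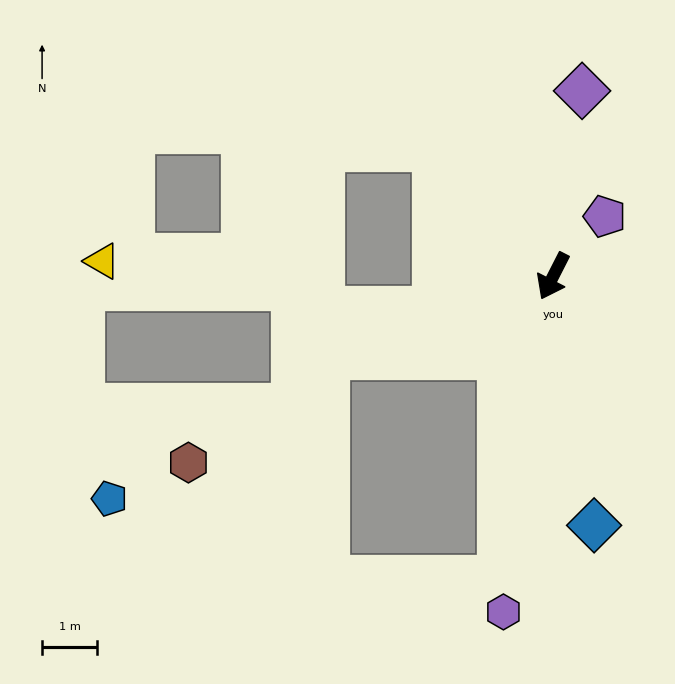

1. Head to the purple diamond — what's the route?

turn right 162°, forward 3.4 m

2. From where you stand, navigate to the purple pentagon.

turn left 166°, forward 1.4 m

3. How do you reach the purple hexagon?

turn left 19°, forward 6.2 m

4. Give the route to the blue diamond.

turn left 36°, forward 4.6 m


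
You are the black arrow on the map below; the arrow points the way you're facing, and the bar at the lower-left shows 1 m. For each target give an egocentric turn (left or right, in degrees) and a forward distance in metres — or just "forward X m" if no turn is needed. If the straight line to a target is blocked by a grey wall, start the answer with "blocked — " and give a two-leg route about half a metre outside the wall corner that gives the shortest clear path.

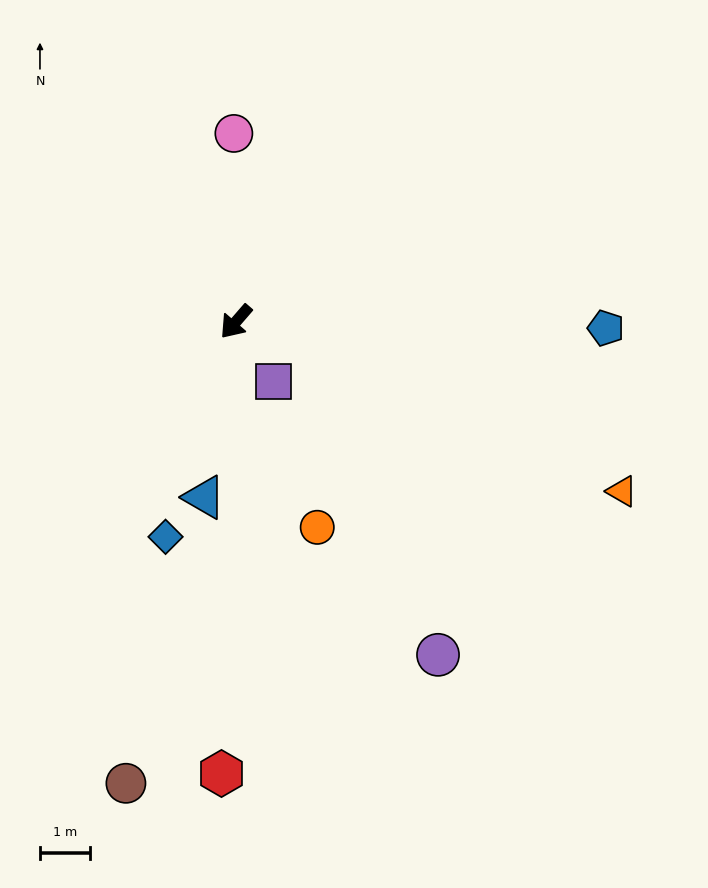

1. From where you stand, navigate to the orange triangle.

turn left 107°, forward 8.5 m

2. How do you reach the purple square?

turn left 73°, forward 1.4 m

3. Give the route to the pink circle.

turn right 138°, forward 3.8 m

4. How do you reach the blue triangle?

turn left 31°, forward 3.6 m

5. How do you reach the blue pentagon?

turn left 130°, forward 7.4 m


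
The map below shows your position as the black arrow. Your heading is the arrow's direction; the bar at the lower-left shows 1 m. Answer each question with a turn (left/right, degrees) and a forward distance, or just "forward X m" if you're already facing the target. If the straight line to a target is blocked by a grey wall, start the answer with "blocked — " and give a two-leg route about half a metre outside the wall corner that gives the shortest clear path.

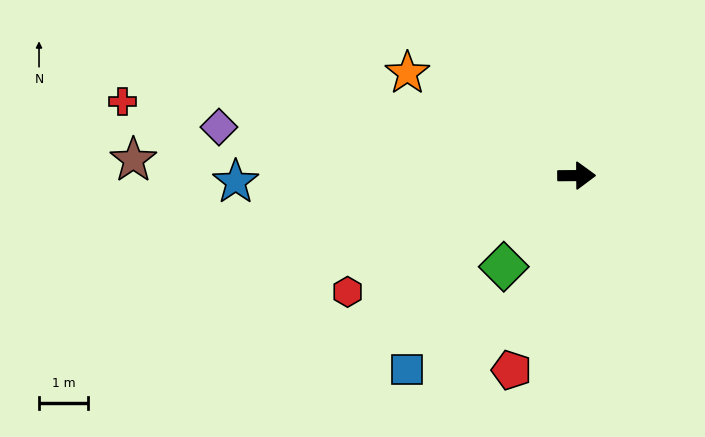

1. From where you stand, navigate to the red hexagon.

turn right 153°, forward 5.3 m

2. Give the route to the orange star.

turn left 148°, forward 4.1 m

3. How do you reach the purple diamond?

turn left 172°, forward 7.4 m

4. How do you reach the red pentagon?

turn right 109°, forward 4.2 m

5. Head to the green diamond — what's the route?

turn right 129°, forward 2.4 m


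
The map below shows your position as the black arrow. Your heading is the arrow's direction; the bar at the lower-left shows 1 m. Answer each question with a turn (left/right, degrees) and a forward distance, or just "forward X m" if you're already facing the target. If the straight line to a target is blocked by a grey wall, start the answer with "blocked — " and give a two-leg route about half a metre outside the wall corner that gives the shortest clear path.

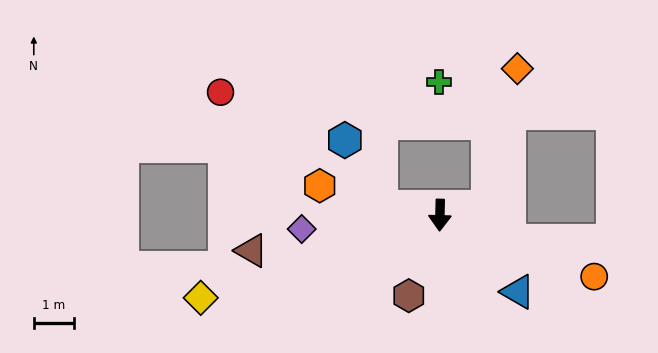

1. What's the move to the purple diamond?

turn right 83°, forward 3.4 m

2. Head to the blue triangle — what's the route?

turn left 47°, forward 2.7 m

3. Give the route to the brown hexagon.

turn right 20°, forward 2.1 m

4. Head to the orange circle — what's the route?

turn left 70°, forward 4.1 m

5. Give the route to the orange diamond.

blocked — turn left 101°, forward 1.2 m, then turn left 68°, forward 3.5 m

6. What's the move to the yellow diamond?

turn right 70°, forward 6.3 m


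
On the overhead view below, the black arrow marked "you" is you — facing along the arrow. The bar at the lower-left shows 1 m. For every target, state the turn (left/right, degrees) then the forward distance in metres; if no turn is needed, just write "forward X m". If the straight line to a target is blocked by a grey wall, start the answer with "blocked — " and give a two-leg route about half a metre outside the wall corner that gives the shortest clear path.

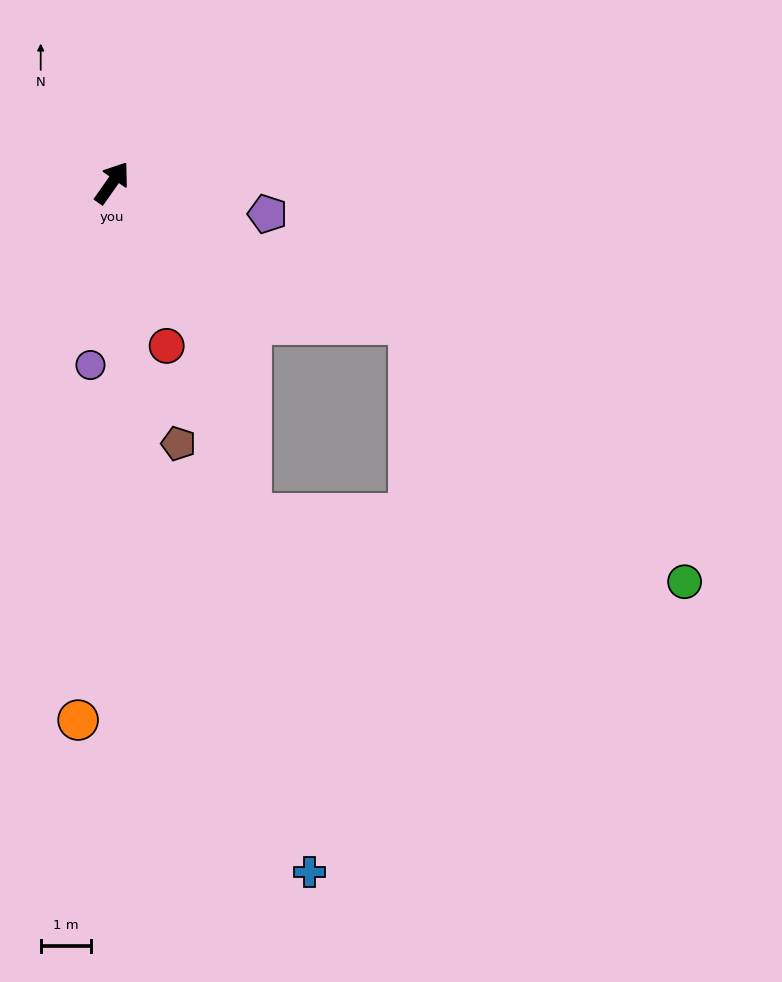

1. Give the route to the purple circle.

turn right 152°, forward 3.7 m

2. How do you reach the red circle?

turn right 126°, forward 3.4 m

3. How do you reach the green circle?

blocked — turn right 80°, forward 6.6 m, then turn right 18°, forward 7.5 m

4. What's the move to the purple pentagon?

turn right 66°, forward 3.2 m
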